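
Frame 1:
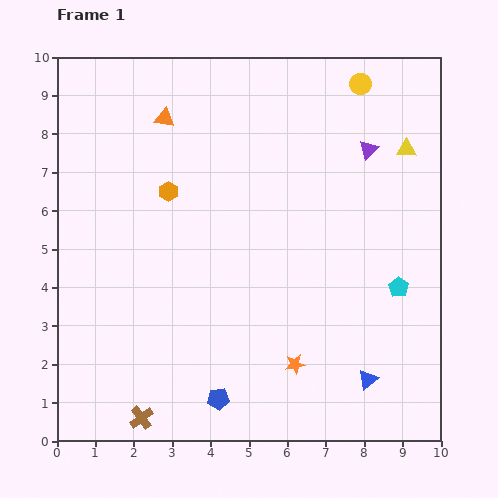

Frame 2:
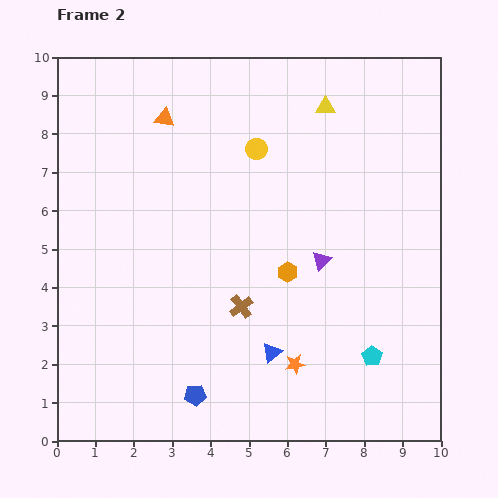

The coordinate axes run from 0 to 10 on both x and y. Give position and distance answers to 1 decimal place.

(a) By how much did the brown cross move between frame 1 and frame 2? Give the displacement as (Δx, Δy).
(2.6, 2.9)

The brown cross was at (2.2, 0.6) in frame 1 and (4.8, 3.5) in frame 2.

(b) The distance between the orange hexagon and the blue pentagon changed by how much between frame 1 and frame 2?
-1.6

Distance in frame 1: 5.6. Distance in frame 2: 4.0.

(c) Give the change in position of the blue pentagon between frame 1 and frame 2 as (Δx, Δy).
(-0.6, 0.1)

The blue pentagon was at (4.2, 1.1) in frame 1 and (3.6, 1.2) in frame 2.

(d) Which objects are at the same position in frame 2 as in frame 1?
the orange star, the orange triangle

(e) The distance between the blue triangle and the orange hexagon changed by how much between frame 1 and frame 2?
-5.0

Distance in frame 1: 7.1. Distance in frame 2: 2.1.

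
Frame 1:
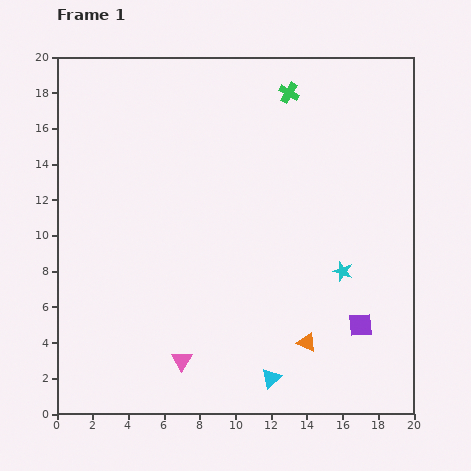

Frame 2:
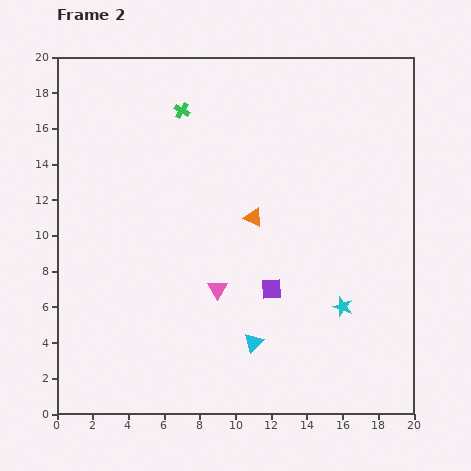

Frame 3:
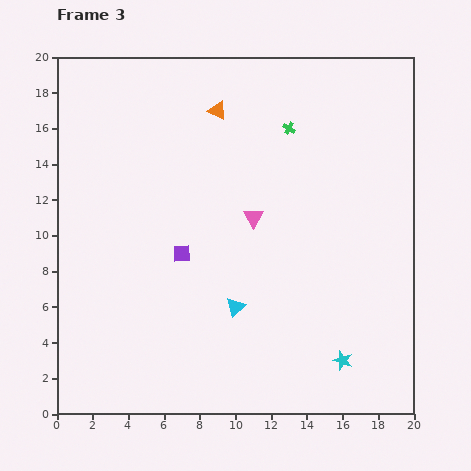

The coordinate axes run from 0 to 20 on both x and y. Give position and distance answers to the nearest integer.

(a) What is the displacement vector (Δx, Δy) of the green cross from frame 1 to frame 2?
(-6, -1)

The green cross was at (13, 18) in frame 1 and (7, 17) in frame 2.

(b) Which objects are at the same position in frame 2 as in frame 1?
none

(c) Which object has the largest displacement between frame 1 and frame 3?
the orange triangle

(moved 14; next 11)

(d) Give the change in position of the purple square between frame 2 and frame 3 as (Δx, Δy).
(-5, 2)

The purple square was at (12, 7) in frame 2 and (7, 9) in frame 3.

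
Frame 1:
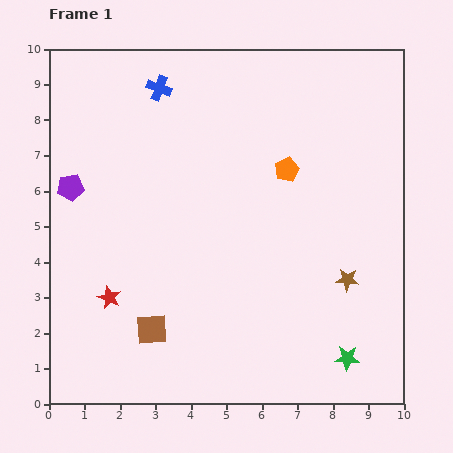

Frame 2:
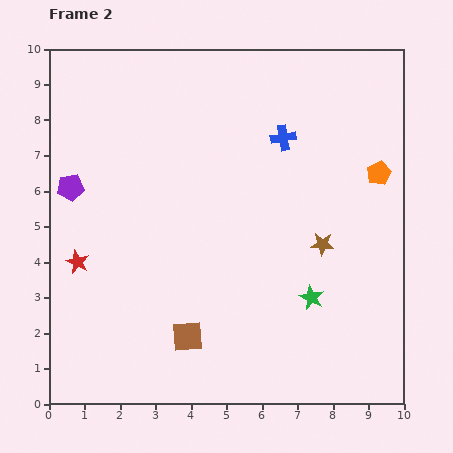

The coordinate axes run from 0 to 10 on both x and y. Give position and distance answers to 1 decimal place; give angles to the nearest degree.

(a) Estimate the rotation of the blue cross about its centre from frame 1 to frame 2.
29° counter-clockwise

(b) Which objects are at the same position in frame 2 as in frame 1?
the purple pentagon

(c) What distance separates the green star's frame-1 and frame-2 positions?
2.0

The green star moved from (8.4, 1.3) to (7.4, 3.0), a distance of √(1.0² + 1.7²) ≈ 2.0.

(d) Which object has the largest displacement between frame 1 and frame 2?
the blue cross

(moved 3.8; next 2.6)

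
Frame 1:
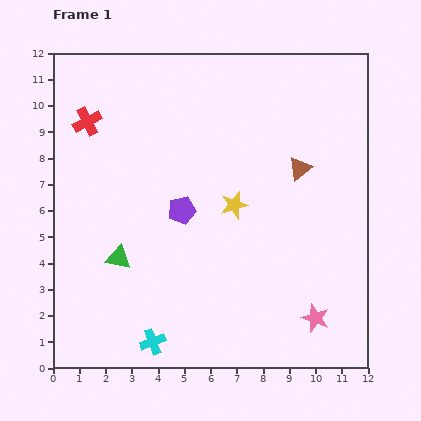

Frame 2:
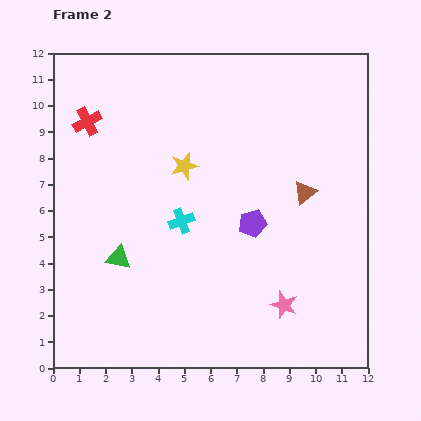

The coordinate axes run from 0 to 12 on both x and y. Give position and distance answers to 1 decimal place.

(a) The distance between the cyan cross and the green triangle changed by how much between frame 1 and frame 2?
-0.7

Distance in frame 1: 3.5. Distance in frame 2: 2.8.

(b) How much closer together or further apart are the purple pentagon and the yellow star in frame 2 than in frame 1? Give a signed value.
+1.4

Distance in frame 1: 2.0. Distance in frame 2: 3.4.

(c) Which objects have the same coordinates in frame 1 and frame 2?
the red cross, the green triangle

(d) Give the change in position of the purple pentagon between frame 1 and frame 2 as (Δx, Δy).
(2.7, -0.5)

The purple pentagon was at (4.9, 6.0) in frame 1 and (7.6, 5.5) in frame 2.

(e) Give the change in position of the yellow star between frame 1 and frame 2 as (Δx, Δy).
(-1.9, 1.5)

The yellow star was at (6.9, 6.2) in frame 1 and (5.0, 7.7) in frame 2.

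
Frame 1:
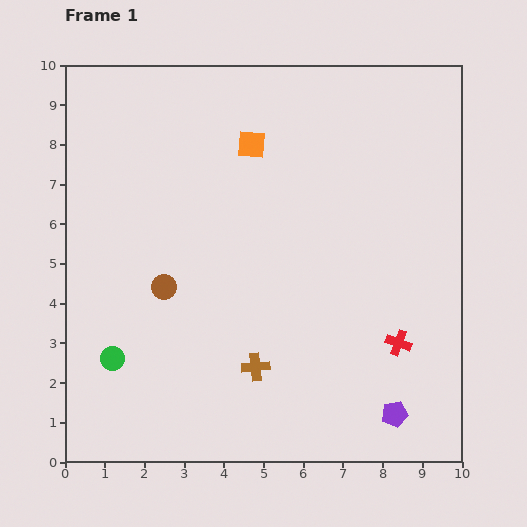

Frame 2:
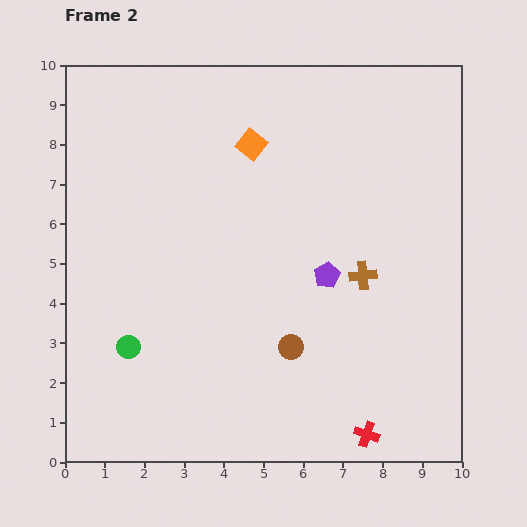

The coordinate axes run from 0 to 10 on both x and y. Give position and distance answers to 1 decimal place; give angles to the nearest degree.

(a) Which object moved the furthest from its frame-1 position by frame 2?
the purple pentagon

(moved 3.9; next 3.5)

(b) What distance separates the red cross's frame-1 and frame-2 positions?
2.4

The red cross moved from (8.4, 3.0) to (7.6, 0.7), a distance of √(0.8² + 2.3²) ≈ 2.4.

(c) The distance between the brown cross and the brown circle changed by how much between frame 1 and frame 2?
-0.5

Distance in frame 1: 3.0. Distance in frame 2: 2.5.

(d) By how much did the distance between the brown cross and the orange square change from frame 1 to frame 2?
-1.3

Distance in frame 1: 5.6. Distance in frame 2: 4.3.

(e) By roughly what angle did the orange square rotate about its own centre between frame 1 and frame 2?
34° clockwise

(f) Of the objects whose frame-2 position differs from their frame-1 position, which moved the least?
the green circle

(moved 0.5)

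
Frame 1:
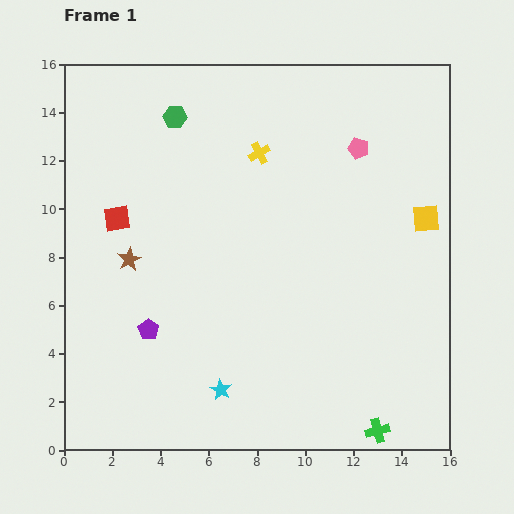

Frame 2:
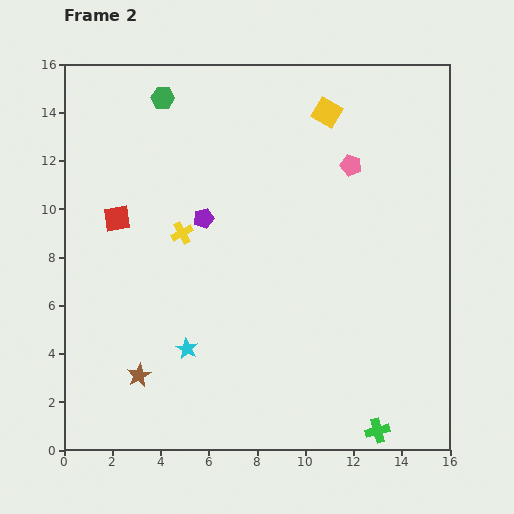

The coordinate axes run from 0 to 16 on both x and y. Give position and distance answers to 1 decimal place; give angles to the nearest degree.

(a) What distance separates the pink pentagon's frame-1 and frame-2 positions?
0.8

The pink pentagon moved from (12.2, 12.5) to (11.9, 11.8), a distance of √(0.3² + 0.7²) ≈ 0.8.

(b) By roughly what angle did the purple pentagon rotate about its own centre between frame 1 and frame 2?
21° clockwise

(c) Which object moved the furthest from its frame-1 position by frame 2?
the yellow square

(moved 6.0; next 5.1)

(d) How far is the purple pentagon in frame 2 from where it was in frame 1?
5.1

The purple pentagon moved from (3.5, 5.0) to (5.8, 9.6), a distance of √(2.3² + 4.6²) ≈ 5.1.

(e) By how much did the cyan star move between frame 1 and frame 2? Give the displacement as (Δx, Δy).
(-1.4, 1.7)

The cyan star was at (6.5, 2.5) in frame 1 and (5.1, 4.2) in frame 2.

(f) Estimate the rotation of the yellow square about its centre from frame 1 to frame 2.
35° clockwise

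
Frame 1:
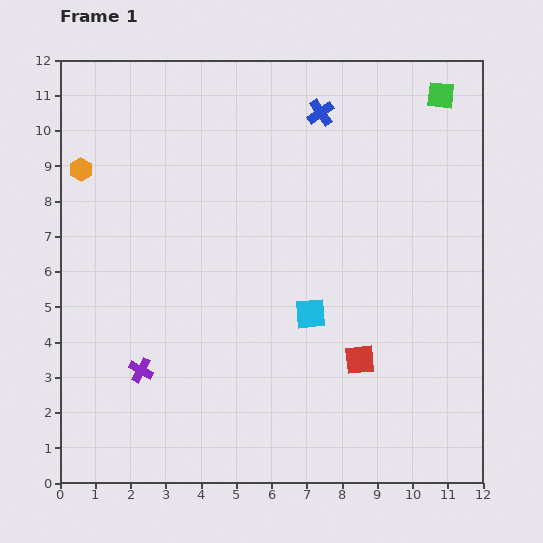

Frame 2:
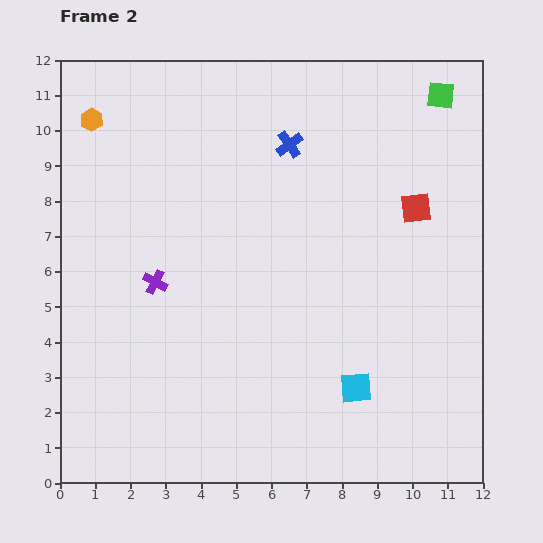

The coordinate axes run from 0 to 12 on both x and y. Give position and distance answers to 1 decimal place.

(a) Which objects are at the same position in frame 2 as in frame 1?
the green square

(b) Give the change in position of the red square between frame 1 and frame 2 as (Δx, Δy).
(1.6, 4.3)

The red square was at (8.5, 3.5) in frame 1 and (10.1, 7.8) in frame 2.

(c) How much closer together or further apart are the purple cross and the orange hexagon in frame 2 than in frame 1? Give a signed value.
-1.0

Distance in frame 1: 5.9. Distance in frame 2: 4.9.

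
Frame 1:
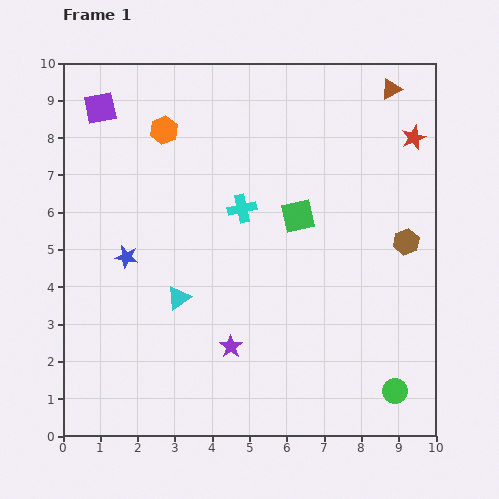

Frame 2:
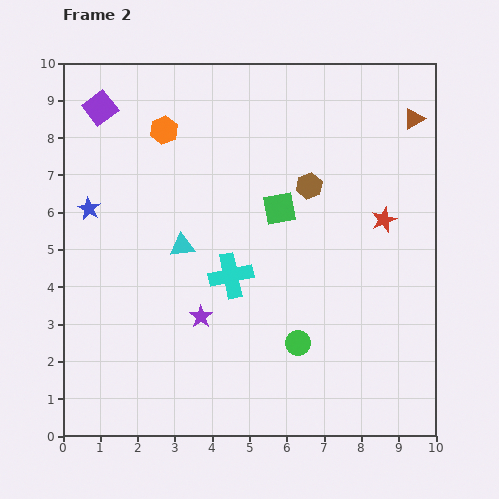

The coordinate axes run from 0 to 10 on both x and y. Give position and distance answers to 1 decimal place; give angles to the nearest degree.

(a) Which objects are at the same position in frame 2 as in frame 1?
the purple square, the orange hexagon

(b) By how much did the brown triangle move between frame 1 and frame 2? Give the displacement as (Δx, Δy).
(0.6, -0.8)

The brown triangle was at (8.8, 9.3) in frame 1 and (9.4, 8.5) in frame 2.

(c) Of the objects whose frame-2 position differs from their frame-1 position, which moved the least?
the green square

(moved 0.5)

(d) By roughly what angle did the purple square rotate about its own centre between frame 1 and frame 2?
26° counter-clockwise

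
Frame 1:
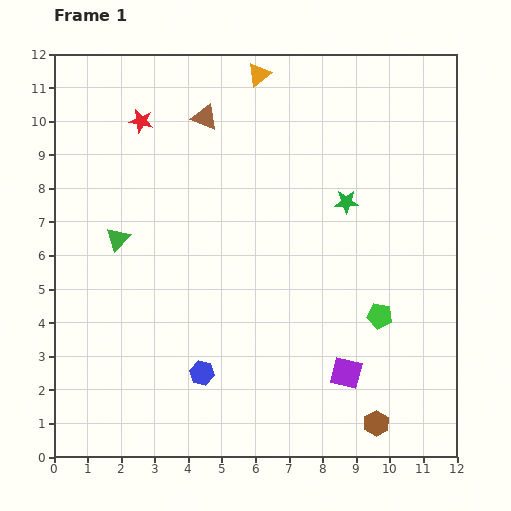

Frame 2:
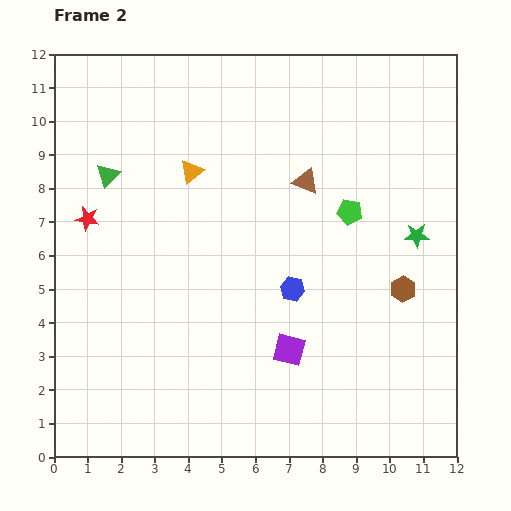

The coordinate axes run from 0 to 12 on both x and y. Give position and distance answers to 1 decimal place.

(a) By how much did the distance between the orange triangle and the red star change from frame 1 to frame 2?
-0.4

Distance in frame 1: 3.8. Distance in frame 2: 3.4.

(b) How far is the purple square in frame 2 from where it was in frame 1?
1.8

The purple square moved from (8.7, 2.5) to (7.0, 3.2), a distance of √(1.7² + 0.7²) ≈ 1.8.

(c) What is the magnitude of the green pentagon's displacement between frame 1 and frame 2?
3.2

The green pentagon moved from (9.7, 4.2) to (8.8, 7.3), a distance of √(0.9² + 3.1²) ≈ 3.2.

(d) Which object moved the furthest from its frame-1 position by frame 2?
the brown hexagon

(moved 4.1; next 3.7)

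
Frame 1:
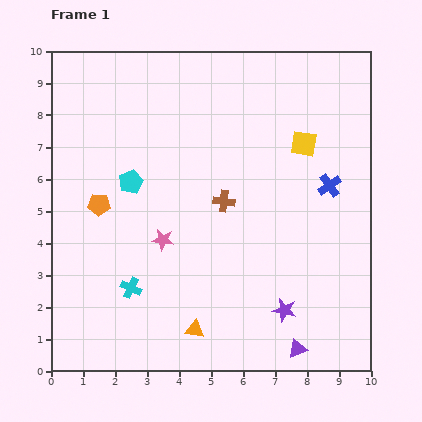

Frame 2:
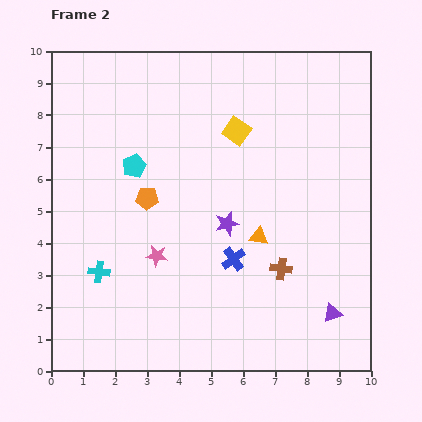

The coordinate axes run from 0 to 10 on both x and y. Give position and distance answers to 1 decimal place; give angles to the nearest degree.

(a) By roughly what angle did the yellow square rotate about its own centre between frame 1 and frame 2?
26° clockwise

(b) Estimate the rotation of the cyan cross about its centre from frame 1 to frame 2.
17° counter-clockwise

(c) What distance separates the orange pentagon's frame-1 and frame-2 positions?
1.5

The orange pentagon moved from (1.5, 5.2) to (3.0, 5.4), a distance of √(1.5² + 0.2²) ≈ 1.5.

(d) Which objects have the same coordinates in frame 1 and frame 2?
none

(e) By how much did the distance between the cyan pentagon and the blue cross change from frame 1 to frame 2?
-2.0

Distance in frame 1: 6.2. Distance in frame 2: 4.2.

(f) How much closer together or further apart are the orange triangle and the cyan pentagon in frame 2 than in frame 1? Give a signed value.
-0.5

Distance in frame 1: 5.0. Distance in frame 2: 4.5.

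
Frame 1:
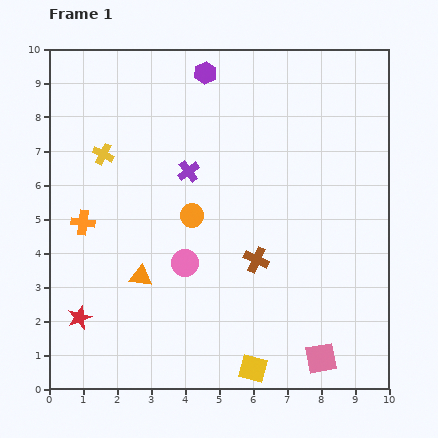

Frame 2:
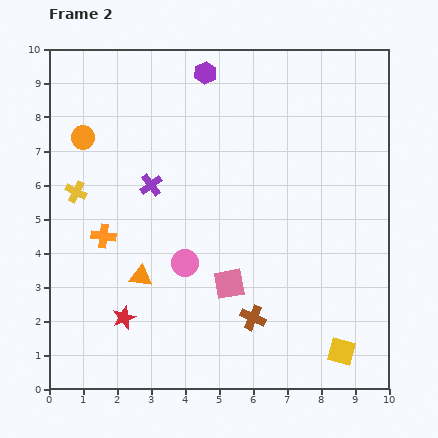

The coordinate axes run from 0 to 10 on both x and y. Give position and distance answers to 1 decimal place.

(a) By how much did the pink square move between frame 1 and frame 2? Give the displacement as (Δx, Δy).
(-2.7, 2.2)

The pink square was at (8.0, 0.9) in frame 1 and (5.3, 3.1) in frame 2.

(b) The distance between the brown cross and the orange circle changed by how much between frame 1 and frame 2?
+5.0

Distance in frame 1: 2.3. Distance in frame 2: 7.3.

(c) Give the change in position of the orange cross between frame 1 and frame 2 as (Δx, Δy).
(0.6, -0.4)

The orange cross was at (1.0, 4.9) in frame 1 and (1.6, 4.5) in frame 2.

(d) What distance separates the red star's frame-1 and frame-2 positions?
1.3

The red star moved from (0.9, 2.1) to (2.2, 2.1), a distance of √(1.3² + 0.0²) ≈ 1.3.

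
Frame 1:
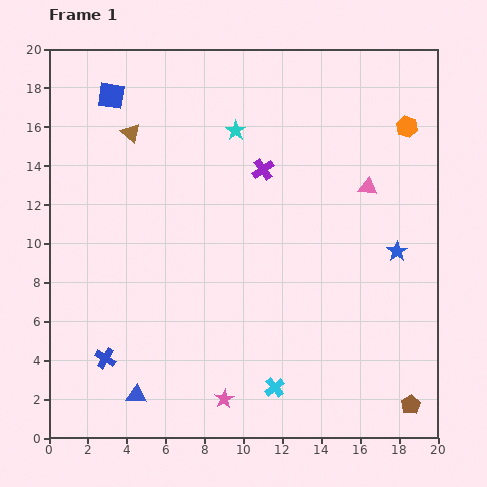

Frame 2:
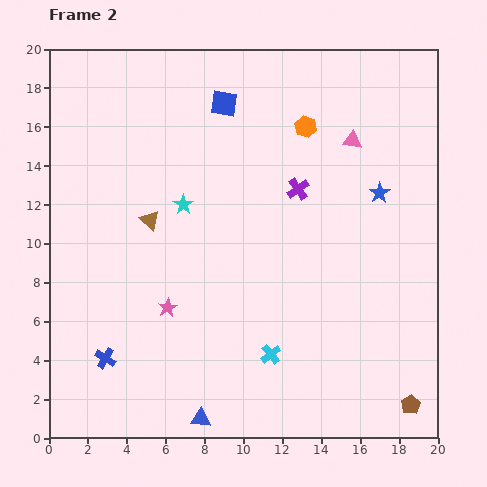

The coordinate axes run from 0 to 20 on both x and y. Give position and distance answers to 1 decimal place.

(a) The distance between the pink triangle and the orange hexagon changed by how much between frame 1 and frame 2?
-1.2

Distance in frame 1: 3.7. Distance in frame 2: 2.5.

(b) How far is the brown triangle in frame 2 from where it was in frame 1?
4.6

The brown triangle moved from (4.2, 15.7) to (5.2, 11.2), a distance of √(1.0² + 4.5²) ≈ 4.6.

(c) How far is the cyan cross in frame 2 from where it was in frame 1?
1.7

The cyan cross moved from (11.6, 2.6) to (11.4, 4.3), a distance of √(0.2² + 1.7²) ≈ 1.7.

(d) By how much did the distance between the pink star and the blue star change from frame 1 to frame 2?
+0.7

Distance in frame 1: 11.7. Distance in frame 2: 12.4.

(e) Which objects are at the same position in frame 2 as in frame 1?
the blue cross, the brown pentagon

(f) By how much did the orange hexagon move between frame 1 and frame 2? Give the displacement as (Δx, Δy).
(-5.2, 0.0)

The orange hexagon was at (18.4, 16.0) in frame 1 and (13.2, 16.0) in frame 2.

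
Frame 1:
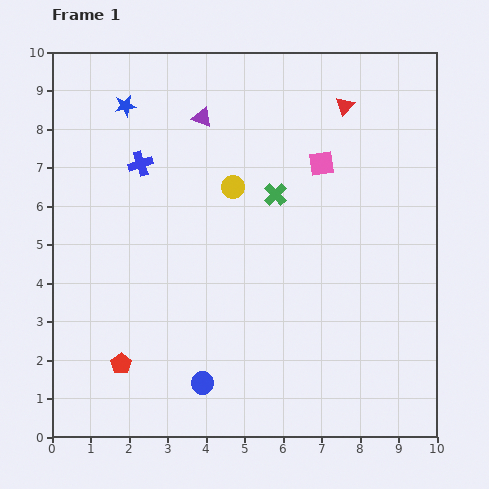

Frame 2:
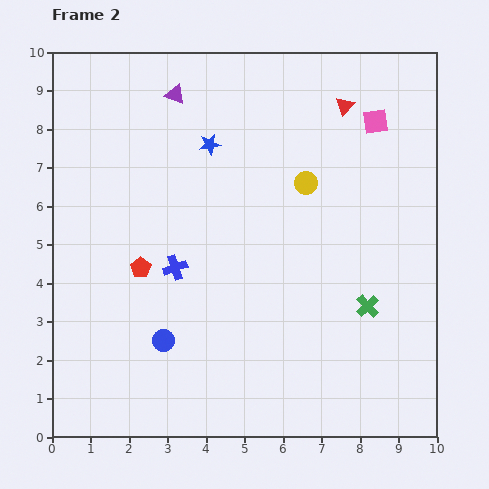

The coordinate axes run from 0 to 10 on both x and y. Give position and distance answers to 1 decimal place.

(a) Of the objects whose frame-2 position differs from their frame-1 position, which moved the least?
the purple triangle

(moved 0.9)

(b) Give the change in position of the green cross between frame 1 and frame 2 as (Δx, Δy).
(2.4, -2.9)

The green cross was at (5.8, 6.3) in frame 1 and (8.2, 3.4) in frame 2.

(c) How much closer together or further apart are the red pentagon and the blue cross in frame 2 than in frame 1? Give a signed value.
-4.3

Distance in frame 1: 5.2. Distance in frame 2: 0.9.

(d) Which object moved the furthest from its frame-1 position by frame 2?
the green cross

(moved 3.8; next 2.8)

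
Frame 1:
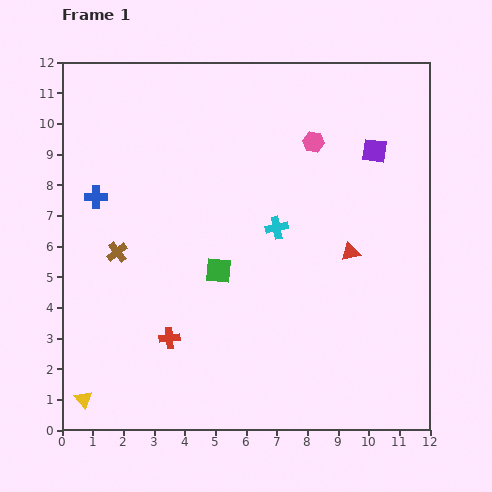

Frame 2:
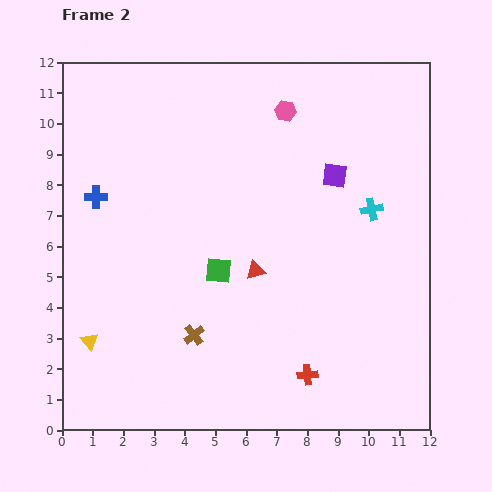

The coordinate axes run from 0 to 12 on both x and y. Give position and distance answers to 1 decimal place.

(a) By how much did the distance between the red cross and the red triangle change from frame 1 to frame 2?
-2.7

Distance in frame 1: 6.5. Distance in frame 2: 3.8.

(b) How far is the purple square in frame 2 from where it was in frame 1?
1.5

The purple square moved from (10.2, 9.1) to (8.9, 8.3), a distance of √(1.3² + 0.8²) ≈ 1.5.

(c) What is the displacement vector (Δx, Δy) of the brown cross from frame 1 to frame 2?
(2.5, -2.7)

The brown cross was at (1.8, 5.8) in frame 1 and (4.3, 3.1) in frame 2.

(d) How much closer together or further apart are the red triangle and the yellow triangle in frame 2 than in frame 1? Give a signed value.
-4.0

Distance in frame 1: 9.9. Distance in frame 2: 5.9.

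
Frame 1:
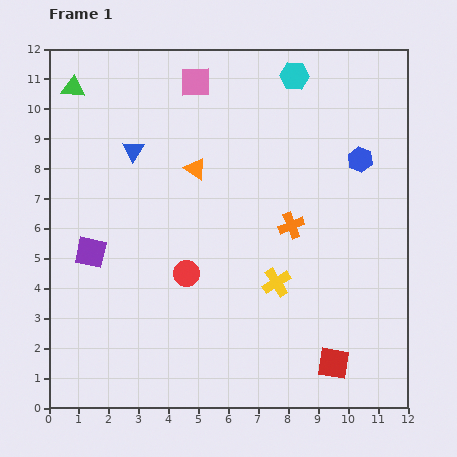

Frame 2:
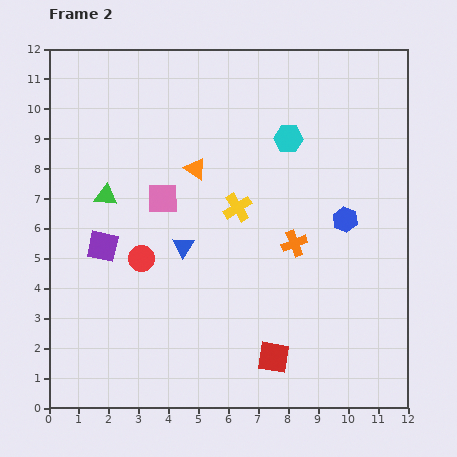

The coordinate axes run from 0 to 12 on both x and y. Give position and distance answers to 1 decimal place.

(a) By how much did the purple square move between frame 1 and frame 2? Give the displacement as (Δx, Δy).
(0.4, 0.2)

The purple square was at (1.4, 5.2) in frame 1 and (1.8, 5.4) in frame 2.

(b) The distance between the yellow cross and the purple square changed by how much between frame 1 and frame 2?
-1.6

Distance in frame 1: 6.3. Distance in frame 2: 4.7.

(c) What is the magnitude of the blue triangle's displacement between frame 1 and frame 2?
3.6

The blue triangle moved from (2.8, 8.6) to (4.5, 5.4), a distance of √(1.7² + 3.2²) ≈ 3.6.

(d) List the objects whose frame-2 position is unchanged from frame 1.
the orange triangle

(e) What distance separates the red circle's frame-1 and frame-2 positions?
1.6

The red circle moved from (4.6, 4.5) to (3.1, 5.0), a distance of √(1.5² + 0.5²) ≈ 1.6.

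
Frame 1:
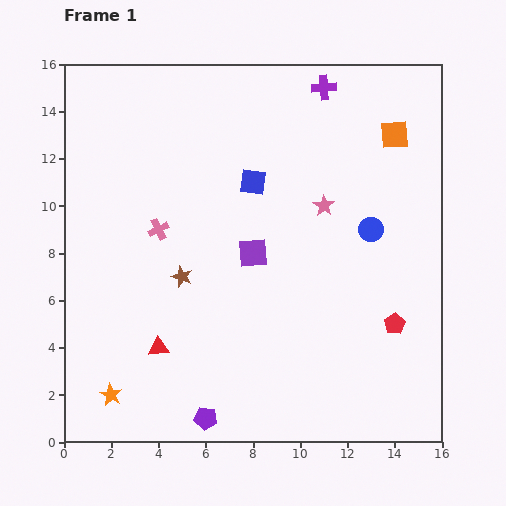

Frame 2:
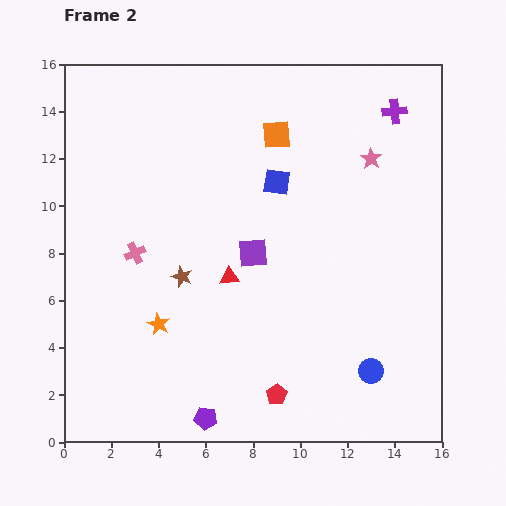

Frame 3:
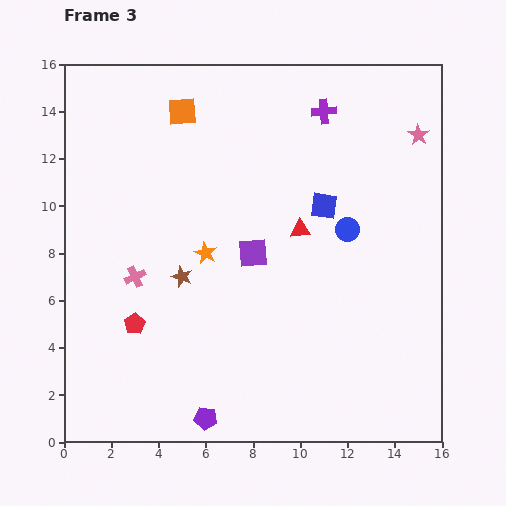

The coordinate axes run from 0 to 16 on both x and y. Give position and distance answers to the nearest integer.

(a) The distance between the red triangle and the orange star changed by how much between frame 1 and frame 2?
+1

Distance in frame 1: 3. Distance in frame 2: 4.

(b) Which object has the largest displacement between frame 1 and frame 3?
the red pentagon

(moved 11; next 9)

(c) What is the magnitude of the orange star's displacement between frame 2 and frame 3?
4

The orange star moved from (4, 5) to (6, 8), a distance of √(2² + 3²) ≈ 4.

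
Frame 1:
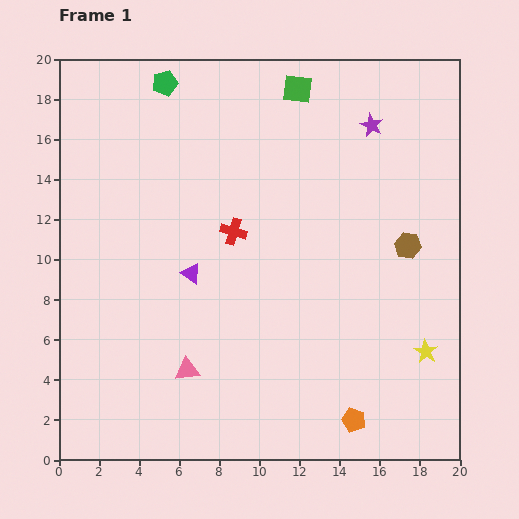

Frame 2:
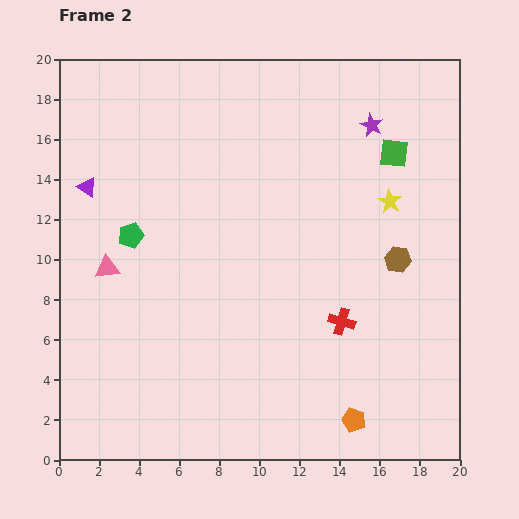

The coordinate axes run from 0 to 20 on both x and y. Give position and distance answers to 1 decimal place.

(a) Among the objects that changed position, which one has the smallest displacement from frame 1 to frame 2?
the brown hexagon

(moved 0.9)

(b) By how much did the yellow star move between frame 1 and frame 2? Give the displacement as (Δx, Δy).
(-1.8, 7.5)

The yellow star was at (18.3, 5.4) in frame 1 and (16.5, 12.9) in frame 2.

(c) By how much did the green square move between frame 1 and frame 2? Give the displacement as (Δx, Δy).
(4.8, -3.2)

The green square was at (11.9, 18.5) in frame 1 and (16.7, 15.3) in frame 2.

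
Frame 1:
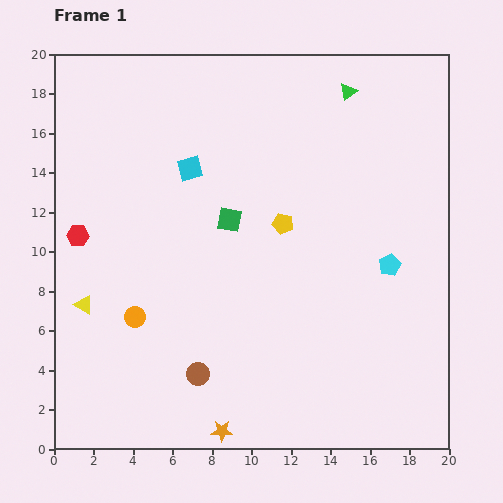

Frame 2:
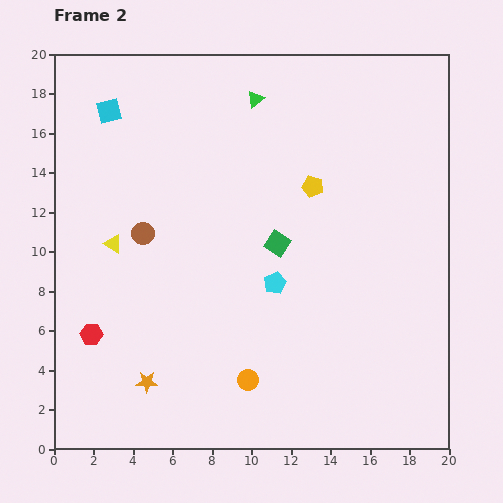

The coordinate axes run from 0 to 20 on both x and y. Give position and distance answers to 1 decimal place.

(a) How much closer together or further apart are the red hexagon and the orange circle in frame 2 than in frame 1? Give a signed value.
+3.2

Distance in frame 1: 5.0. Distance in frame 2: 8.2.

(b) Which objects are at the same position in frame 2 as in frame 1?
none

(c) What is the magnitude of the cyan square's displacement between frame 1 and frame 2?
5.0

The cyan square moved from (6.9, 14.2) to (2.8, 17.1), a distance of √(4.1² + 2.9²) ≈ 5.0.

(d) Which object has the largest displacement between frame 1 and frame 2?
the brown circle

(moved 7.6; next 6.5)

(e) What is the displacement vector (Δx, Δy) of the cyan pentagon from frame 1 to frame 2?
(-5.8, -0.9)

The cyan pentagon was at (17.0, 9.3) in frame 1 and (11.2, 8.4) in frame 2.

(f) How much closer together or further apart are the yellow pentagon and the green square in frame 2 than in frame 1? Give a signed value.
+0.7

Distance in frame 1: 2.7. Distance in frame 2: 3.4.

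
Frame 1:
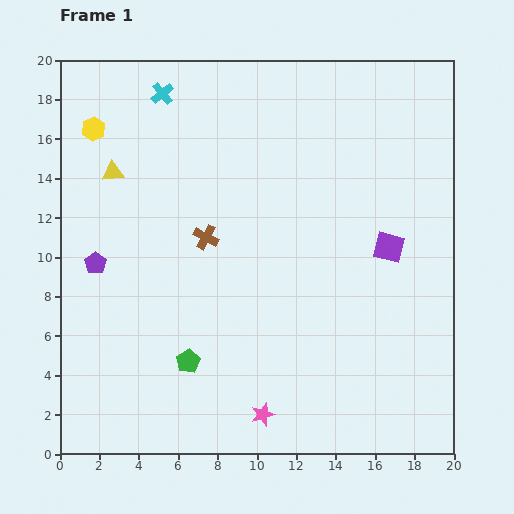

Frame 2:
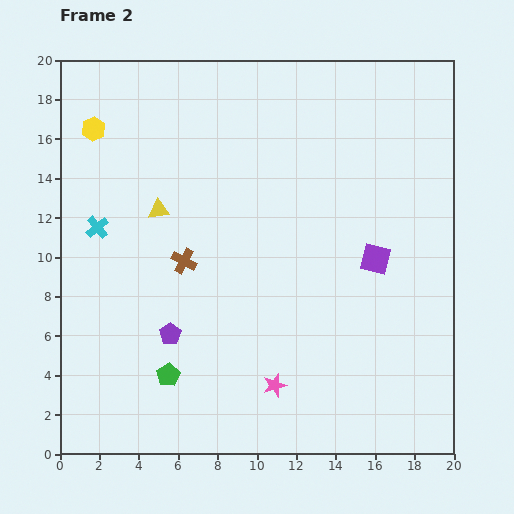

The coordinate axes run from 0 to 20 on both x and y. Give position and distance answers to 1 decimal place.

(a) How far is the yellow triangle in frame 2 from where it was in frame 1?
3.0

The yellow triangle moved from (2.7, 14.3) to (5.0, 12.4), a distance of √(2.3² + 1.9²) ≈ 3.0.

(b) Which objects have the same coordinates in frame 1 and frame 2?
the yellow hexagon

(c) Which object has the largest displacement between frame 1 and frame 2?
the cyan cross

(moved 7.6; next 5.2)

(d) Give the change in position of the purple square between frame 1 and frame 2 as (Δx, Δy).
(-0.7, -0.6)

The purple square was at (16.7, 10.5) in frame 1 and (16.0, 9.9) in frame 2.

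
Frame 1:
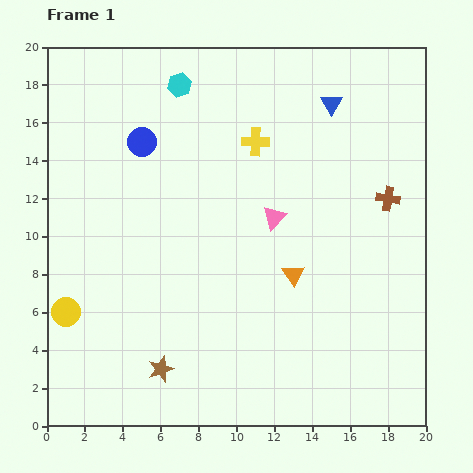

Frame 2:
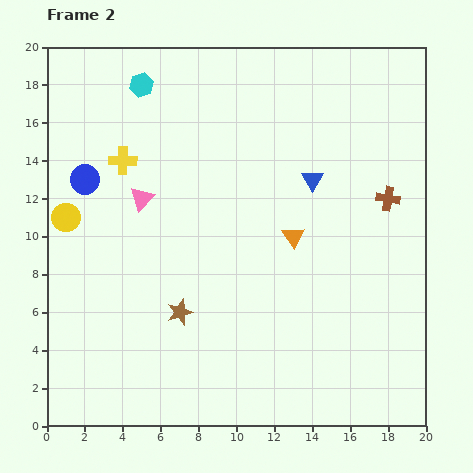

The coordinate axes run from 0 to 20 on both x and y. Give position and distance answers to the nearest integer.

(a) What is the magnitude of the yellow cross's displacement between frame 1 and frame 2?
7

The yellow cross moved from (11, 15) to (4, 14), a distance of √(7² + 1²) ≈ 7.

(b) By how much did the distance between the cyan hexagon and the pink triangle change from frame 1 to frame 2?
-3

Distance in frame 1: 9. Distance in frame 2: 6.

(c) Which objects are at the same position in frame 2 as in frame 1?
the brown cross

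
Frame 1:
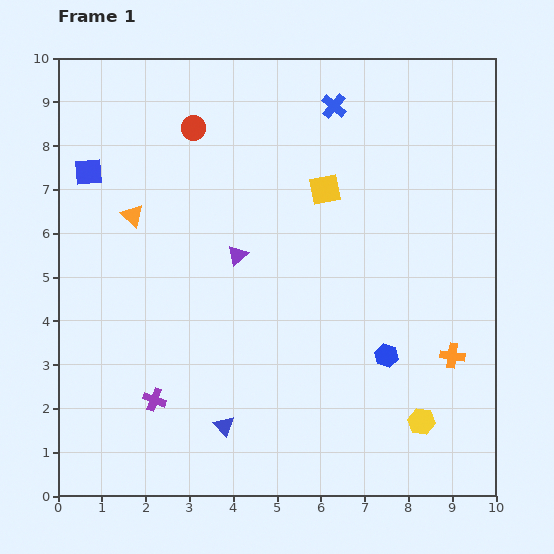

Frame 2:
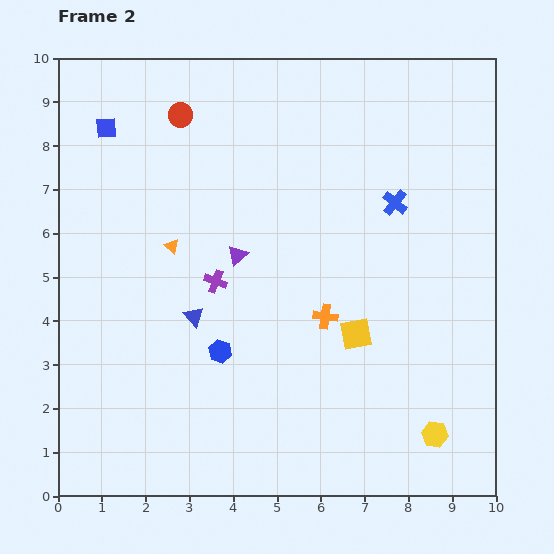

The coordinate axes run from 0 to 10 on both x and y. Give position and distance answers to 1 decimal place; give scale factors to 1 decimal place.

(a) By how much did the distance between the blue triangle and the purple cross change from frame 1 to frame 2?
-0.8

Distance in frame 1: 1.7. Distance in frame 2: 0.9.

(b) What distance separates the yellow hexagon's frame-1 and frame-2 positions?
0.4

The yellow hexagon moved from (8.3, 1.7) to (8.6, 1.4), a distance of √(0.3² + 0.3²) ≈ 0.4.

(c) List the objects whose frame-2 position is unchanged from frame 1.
the purple triangle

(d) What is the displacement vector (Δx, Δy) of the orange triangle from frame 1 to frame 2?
(0.9, -0.7)

The orange triangle was at (1.7, 6.4) in frame 1 and (2.6, 5.7) in frame 2.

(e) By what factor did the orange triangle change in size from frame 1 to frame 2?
0.6×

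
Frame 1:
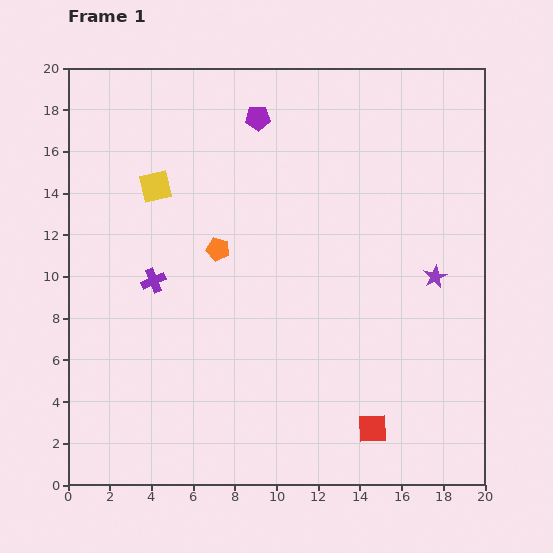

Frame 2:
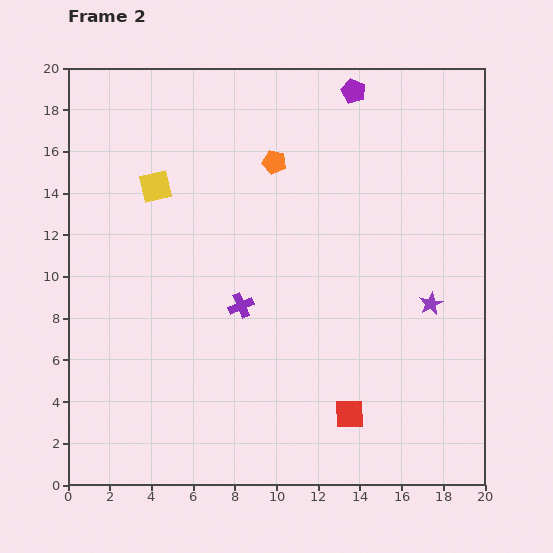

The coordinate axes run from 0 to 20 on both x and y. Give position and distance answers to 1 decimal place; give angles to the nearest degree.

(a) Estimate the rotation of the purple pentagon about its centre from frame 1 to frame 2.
24° clockwise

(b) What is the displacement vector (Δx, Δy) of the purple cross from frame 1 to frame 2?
(4.2, -1.2)

The purple cross was at (4.1, 9.8) in frame 1 and (8.3, 8.6) in frame 2.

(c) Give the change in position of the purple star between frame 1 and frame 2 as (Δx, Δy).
(-0.2, -1.3)

The purple star was at (17.6, 10.0) in frame 1 and (17.4, 8.7) in frame 2.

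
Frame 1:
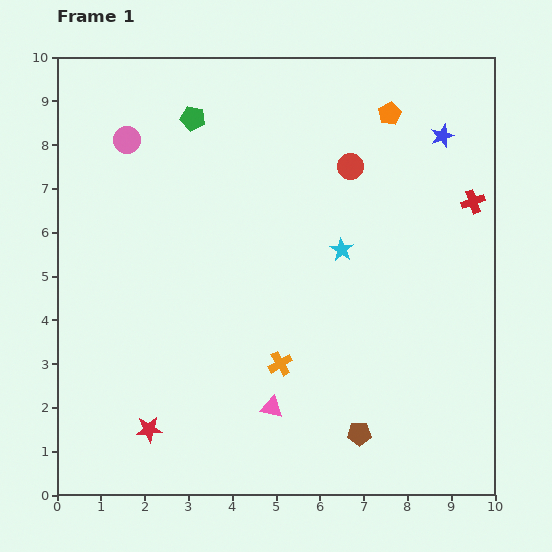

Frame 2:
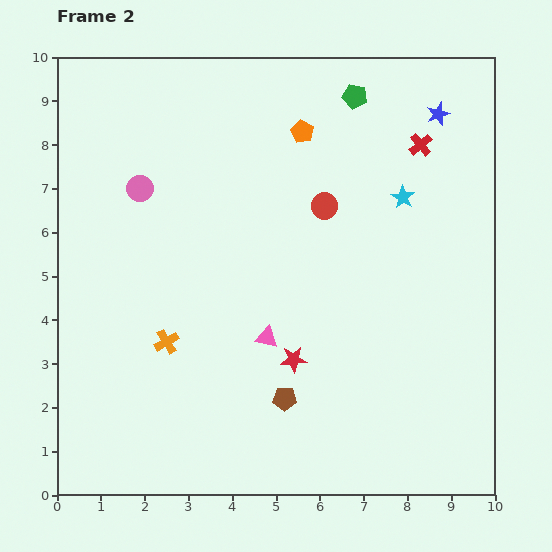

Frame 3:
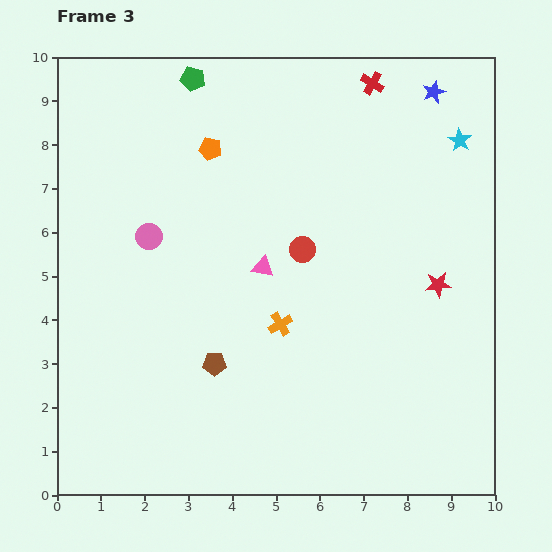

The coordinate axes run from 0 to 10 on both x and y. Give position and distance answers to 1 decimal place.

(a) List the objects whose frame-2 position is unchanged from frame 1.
none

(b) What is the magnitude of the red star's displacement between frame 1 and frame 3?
7.4

The red star moved from (2.1, 1.5) to (8.7, 4.8), a distance of √(6.6² + 3.3²) ≈ 7.4.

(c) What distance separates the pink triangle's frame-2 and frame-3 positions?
1.6

The pink triangle moved from (4.8, 3.6) to (4.7, 5.2), a distance of √(0.1² + 1.6²) ≈ 1.6.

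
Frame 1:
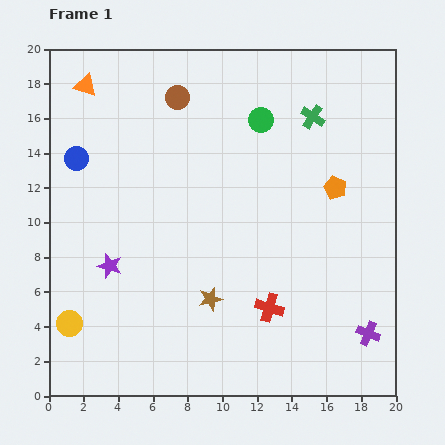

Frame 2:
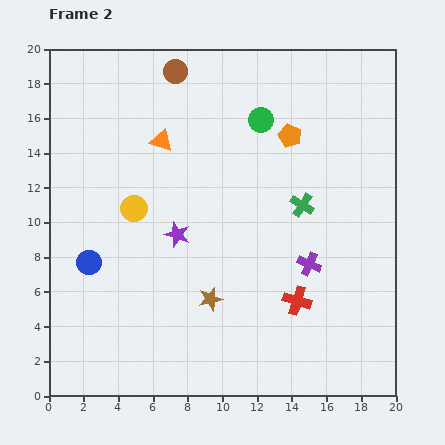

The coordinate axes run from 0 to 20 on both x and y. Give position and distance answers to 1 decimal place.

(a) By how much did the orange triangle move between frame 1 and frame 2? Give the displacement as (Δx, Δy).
(4.4, -3.2)

The orange triangle was at (2.1, 17.9) in frame 1 and (6.5, 14.7) in frame 2.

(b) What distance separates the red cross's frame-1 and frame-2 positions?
1.6

The red cross moved from (12.7, 5.1) to (14.3, 5.5), a distance of √(1.6² + 0.4²) ≈ 1.6.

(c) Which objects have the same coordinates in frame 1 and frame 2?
the green circle, the brown star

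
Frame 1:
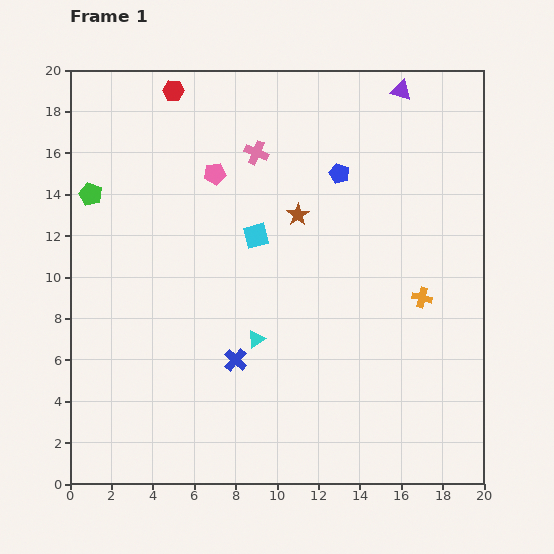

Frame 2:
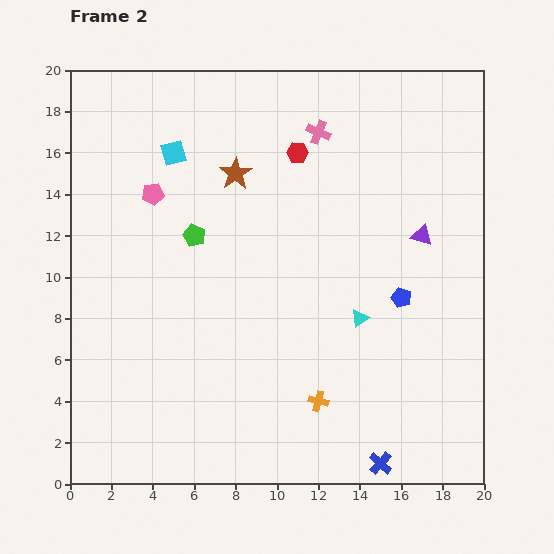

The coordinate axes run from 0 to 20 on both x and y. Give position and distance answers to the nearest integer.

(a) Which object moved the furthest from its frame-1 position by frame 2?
the blue cross

(moved 9; next 7)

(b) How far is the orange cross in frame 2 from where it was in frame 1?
7

The orange cross moved from (17, 9) to (12, 4), a distance of √(5² + 5²) ≈ 7.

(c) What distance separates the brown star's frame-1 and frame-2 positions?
4

The brown star moved from (11, 13) to (8, 15), a distance of √(3² + 2²) ≈ 4.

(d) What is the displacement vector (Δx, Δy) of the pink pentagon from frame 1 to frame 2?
(-3, -1)

The pink pentagon was at (7, 15) in frame 1 and (4, 14) in frame 2.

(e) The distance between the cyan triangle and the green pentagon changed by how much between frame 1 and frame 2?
-2

Distance in frame 1: 11. Distance in frame 2: 9.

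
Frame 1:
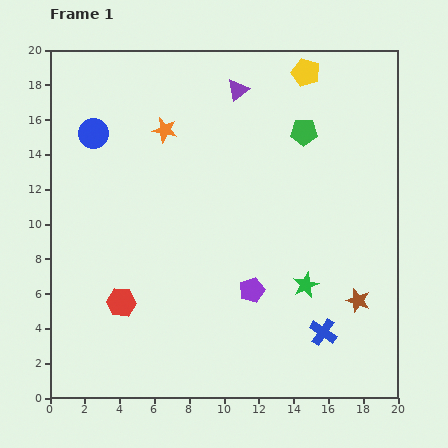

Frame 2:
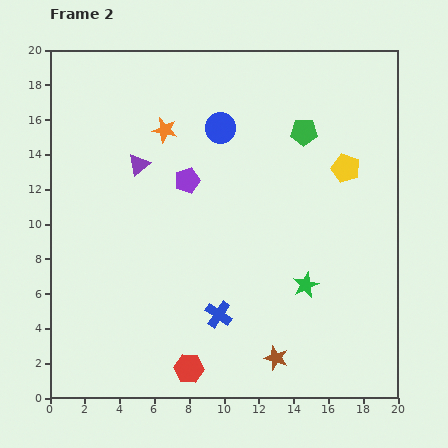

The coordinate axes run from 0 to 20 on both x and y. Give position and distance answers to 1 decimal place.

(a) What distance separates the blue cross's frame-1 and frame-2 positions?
6.1

The blue cross moved from (15.7, 3.8) to (9.7, 4.8), a distance of √(6.0² + 1.0²) ≈ 6.1.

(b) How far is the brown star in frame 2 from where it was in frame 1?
5.7

The brown star moved from (17.7, 5.6) to (13.0, 2.3), a distance of √(4.7² + 3.3²) ≈ 5.7.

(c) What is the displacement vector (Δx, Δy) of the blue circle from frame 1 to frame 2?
(7.3, 0.3)

The blue circle was at (2.5, 15.2) in frame 1 and (9.8, 15.5) in frame 2.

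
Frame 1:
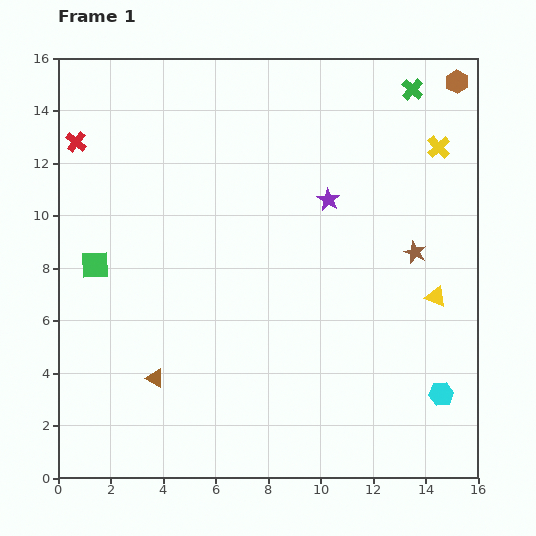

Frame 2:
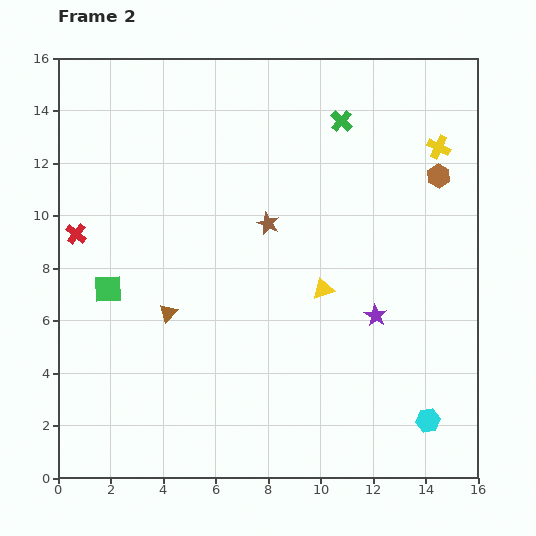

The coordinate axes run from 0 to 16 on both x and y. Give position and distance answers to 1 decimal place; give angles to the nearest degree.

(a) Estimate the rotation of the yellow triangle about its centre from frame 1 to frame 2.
41° counter-clockwise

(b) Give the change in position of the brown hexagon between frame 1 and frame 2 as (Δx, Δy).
(-0.7, -3.6)

The brown hexagon was at (15.2, 15.1) in frame 1 and (14.5, 11.5) in frame 2.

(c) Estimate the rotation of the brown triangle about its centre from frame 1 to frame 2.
46° clockwise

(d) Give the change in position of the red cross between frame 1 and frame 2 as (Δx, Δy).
(0.0, -3.5)

The red cross was at (0.7, 12.8) in frame 1 and (0.7, 9.3) in frame 2.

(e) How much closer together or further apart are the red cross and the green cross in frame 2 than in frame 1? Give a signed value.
-2.0

Distance in frame 1: 13.0. Distance in frame 2: 11.0.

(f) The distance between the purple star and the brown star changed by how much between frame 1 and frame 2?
+1.5

Distance in frame 1: 3.9. Distance in frame 2: 5.4.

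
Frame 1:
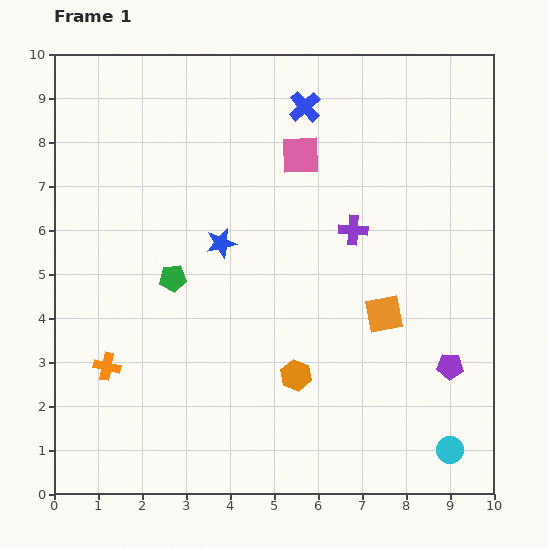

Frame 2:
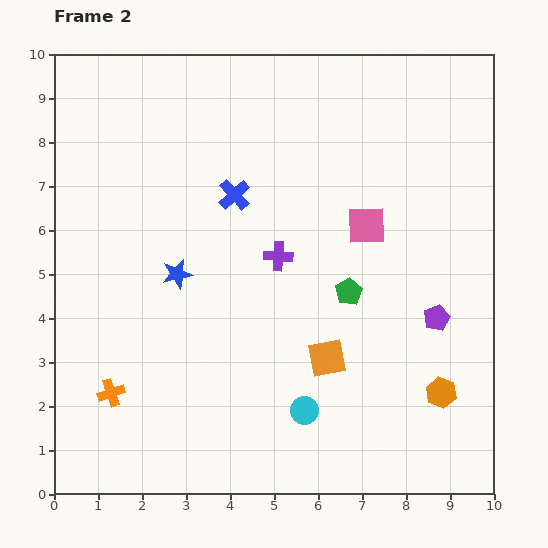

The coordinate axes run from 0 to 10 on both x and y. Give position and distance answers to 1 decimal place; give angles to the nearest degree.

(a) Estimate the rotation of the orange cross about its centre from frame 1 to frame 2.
30° counter-clockwise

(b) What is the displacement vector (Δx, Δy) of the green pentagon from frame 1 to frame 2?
(4.0, -0.3)

The green pentagon was at (2.7, 4.9) in frame 1 and (6.7, 4.6) in frame 2.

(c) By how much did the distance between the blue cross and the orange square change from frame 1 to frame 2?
-0.7

Distance in frame 1: 5.0. Distance in frame 2: 4.3.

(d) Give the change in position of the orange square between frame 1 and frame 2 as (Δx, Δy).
(-1.3, -1.0)

The orange square was at (7.5, 4.1) in frame 1 and (6.2, 3.1) in frame 2.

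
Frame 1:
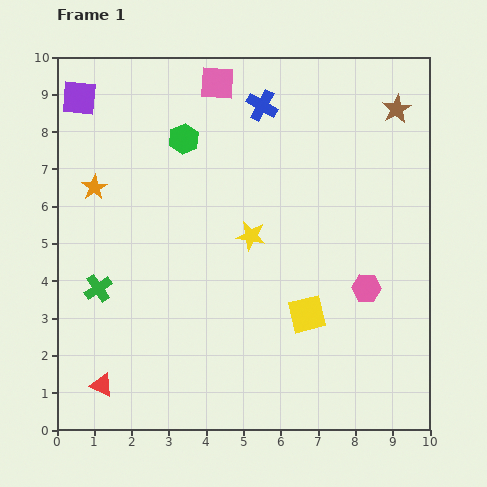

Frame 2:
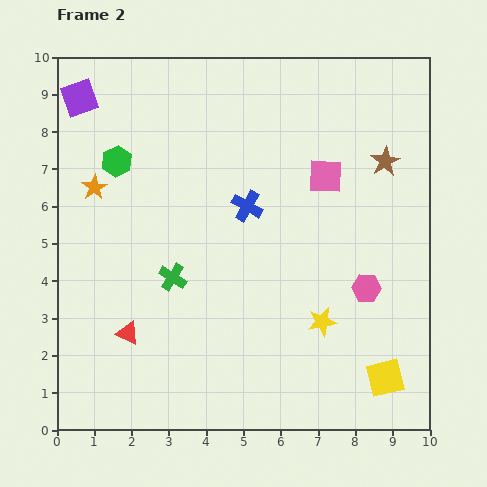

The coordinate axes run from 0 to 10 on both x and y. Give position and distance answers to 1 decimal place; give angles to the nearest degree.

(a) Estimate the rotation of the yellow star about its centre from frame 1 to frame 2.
20° counter-clockwise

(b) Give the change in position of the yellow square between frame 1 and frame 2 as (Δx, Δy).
(2.1, -1.7)

The yellow square was at (6.7, 3.1) in frame 1 and (8.8, 1.4) in frame 2.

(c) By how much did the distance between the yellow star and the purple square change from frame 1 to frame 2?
+2.9

Distance in frame 1: 5.9. Distance in frame 2: 8.8.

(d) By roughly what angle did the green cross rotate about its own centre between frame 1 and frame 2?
23° counter-clockwise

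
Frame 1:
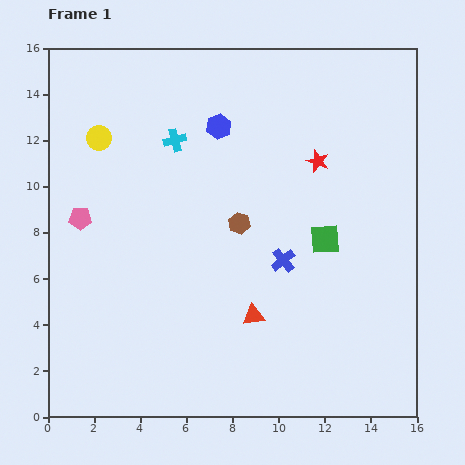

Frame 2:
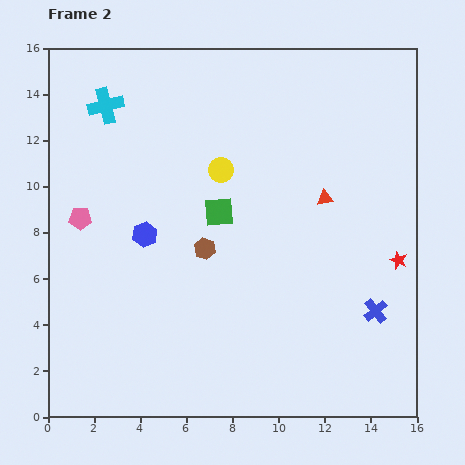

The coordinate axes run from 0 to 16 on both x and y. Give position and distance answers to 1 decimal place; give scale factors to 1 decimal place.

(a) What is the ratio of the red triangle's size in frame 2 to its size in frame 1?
0.7×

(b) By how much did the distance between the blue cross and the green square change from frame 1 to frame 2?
+6.0

Distance in frame 1: 2.0. Distance in frame 2: 8.0.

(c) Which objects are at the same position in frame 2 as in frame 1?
the pink pentagon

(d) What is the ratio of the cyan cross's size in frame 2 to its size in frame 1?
1.6×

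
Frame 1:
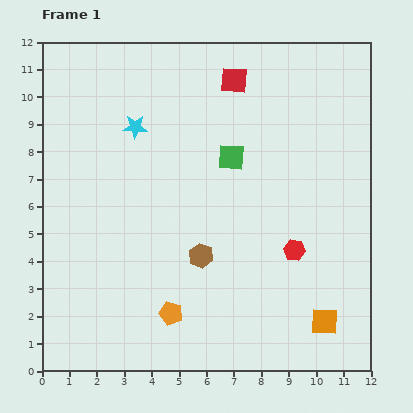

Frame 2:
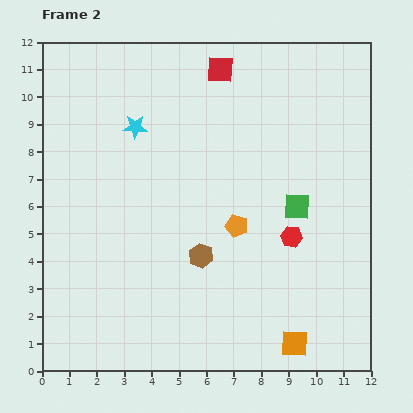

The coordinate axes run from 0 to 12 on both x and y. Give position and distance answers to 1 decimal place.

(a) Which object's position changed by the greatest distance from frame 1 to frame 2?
the orange pentagon

(moved 4.0; next 3.0)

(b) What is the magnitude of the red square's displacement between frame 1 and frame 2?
0.6

The red square moved from (7.0, 10.6) to (6.5, 11.0), a distance of √(0.5² + 0.4²) ≈ 0.6.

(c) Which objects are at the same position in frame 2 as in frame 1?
the brown hexagon, the cyan star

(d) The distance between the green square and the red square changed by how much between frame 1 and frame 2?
+2.9

Distance in frame 1: 2.8. Distance in frame 2: 5.7.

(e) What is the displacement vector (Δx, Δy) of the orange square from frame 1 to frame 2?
(-1.1, -0.8)

The orange square was at (10.3, 1.8) in frame 1 and (9.2, 1.0) in frame 2.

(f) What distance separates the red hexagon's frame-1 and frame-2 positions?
0.5

The red hexagon moved from (9.2, 4.4) to (9.1, 4.9), a distance of √(0.1² + 0.5²) ≈ 0.5.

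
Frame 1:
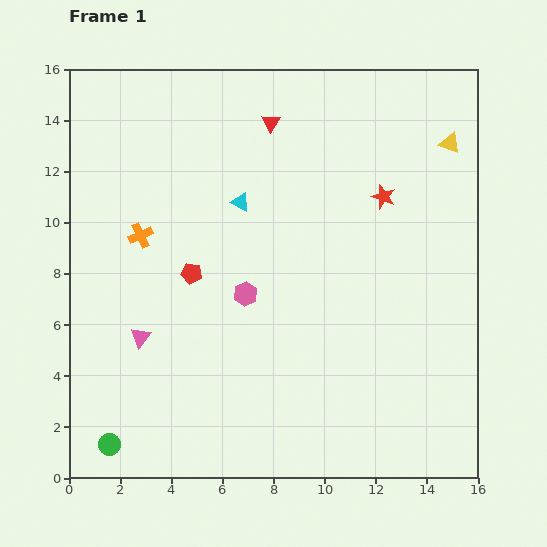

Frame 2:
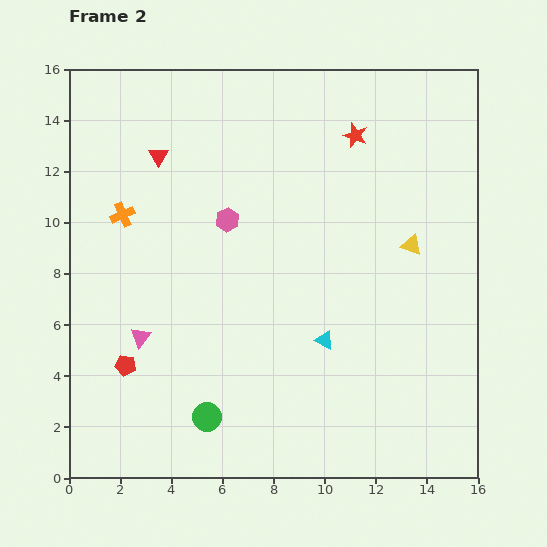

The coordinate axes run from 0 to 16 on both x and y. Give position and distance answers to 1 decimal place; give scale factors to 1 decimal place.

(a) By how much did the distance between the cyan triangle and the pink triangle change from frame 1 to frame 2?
+0.6

Distance in frame 1: 6.6. Distance in frame 2: 7.2.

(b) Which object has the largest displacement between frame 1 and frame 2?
the cyan triangle

(moved 6.3; next 4.6)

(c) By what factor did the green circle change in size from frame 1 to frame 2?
1.3×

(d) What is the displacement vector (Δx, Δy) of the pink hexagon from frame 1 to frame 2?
(-0.7, 2.9)

The pink hexagon was at (6.9, 7.2) in frame 1 and (6.2, 10.1) in frame 2.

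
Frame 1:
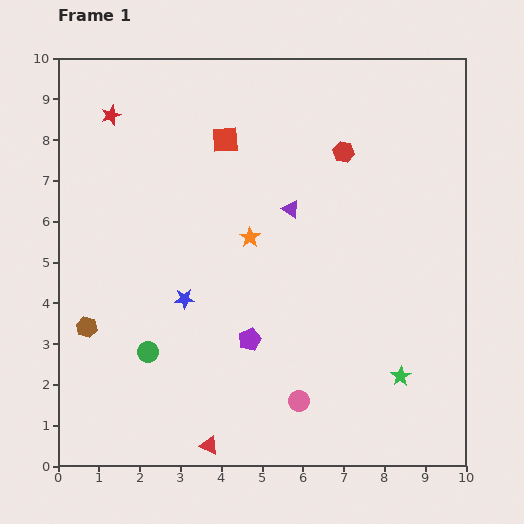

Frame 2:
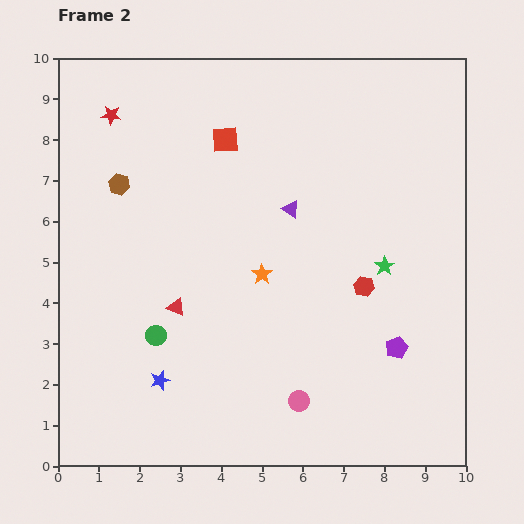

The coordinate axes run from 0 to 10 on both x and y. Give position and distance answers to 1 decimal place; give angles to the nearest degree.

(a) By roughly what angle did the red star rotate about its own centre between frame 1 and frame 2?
25° clockwise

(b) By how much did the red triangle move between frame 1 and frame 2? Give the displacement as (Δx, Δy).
(-0.8, 3.4)

The red triangle was at (3.7, 0.5) in frame 1 and (2.9, 3.9) in frame 2.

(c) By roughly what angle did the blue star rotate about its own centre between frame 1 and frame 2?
16° counter-clockwise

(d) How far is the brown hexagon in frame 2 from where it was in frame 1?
3.6

The brown hexagon moved from (0.7, 3.4) to (1.5, 6.9), a distance of √(0.8² + 3.5²) ≈ 3.6.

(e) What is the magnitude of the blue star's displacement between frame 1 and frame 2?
2.1

The blue star moved from (3.1, 4.1) to (2.5, 2.1), a distance of √(0.6² + 2.0²) ≈ 2.1.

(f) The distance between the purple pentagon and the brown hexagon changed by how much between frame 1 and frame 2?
+3.9

Distance in frame 1: 4.0. Distance in frame 2: 7.9.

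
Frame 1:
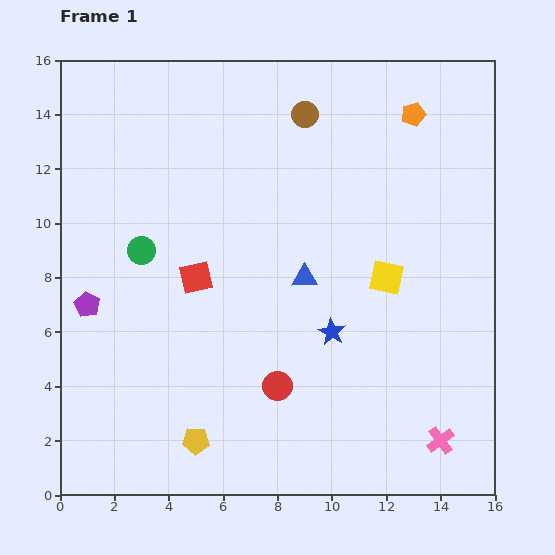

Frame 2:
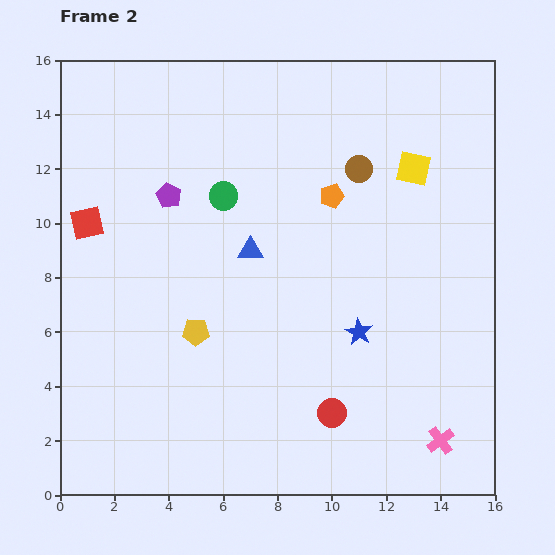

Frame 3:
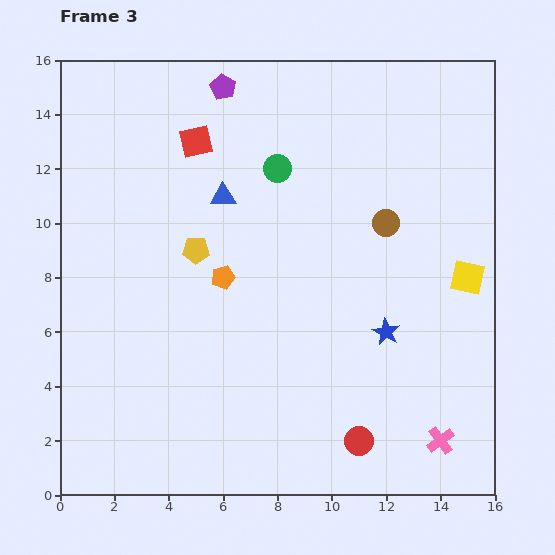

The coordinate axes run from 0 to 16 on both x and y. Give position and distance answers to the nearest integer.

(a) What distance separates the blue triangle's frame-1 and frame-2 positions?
2

The blue triangle moved from (9, 8) to (7, 9), a distance of √(2² + 1²) ≈ 2.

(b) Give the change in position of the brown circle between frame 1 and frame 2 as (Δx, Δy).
(2, -2)

The brown circle was at (9, 14) in frame 1 and (11, 12) in frame 2.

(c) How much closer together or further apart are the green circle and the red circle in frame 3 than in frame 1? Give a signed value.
+3

Distance in frame 1: 7. Distance in frame 3: 10.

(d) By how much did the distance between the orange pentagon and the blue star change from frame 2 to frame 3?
+1

Distance in frame 2: 5. Distance in frame 3: 6.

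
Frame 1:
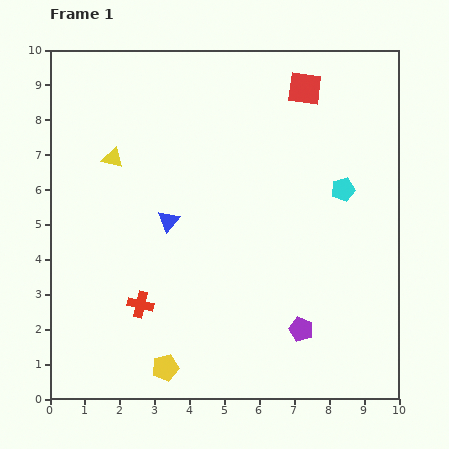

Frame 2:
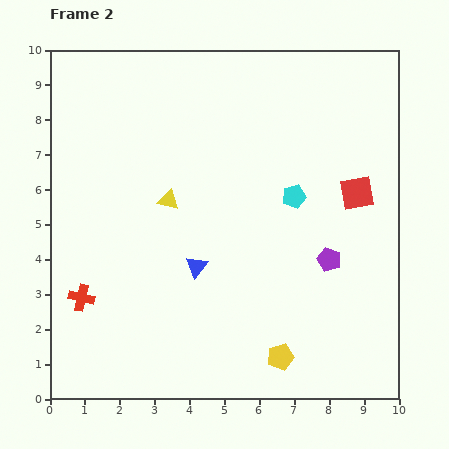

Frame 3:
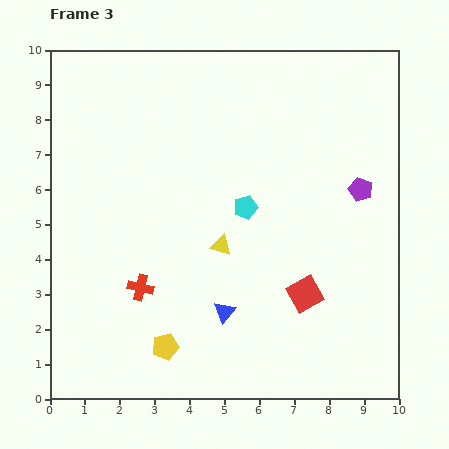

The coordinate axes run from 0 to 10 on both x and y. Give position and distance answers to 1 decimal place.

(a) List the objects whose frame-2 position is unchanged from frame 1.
none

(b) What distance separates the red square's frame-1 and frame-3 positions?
5.9

The red square moved from (7.3, 8.9) to (7.3, 3.0), a distance of √(0.0² + 5.9²) ≈ 5.9.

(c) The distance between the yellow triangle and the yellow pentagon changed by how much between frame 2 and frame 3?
-2.2

Distance in frame 2: 5.5. Distance in frame 3: 3.3.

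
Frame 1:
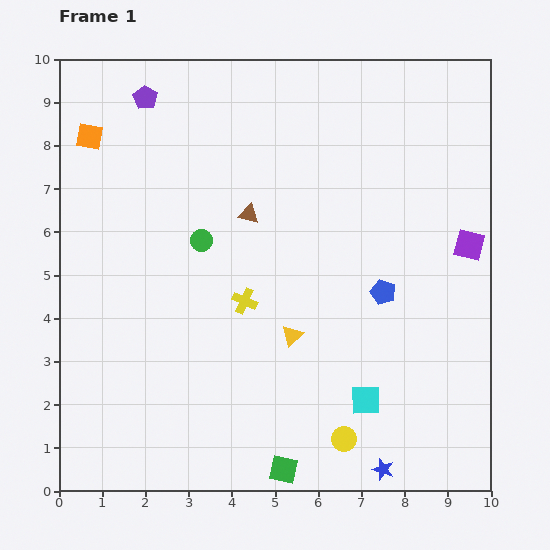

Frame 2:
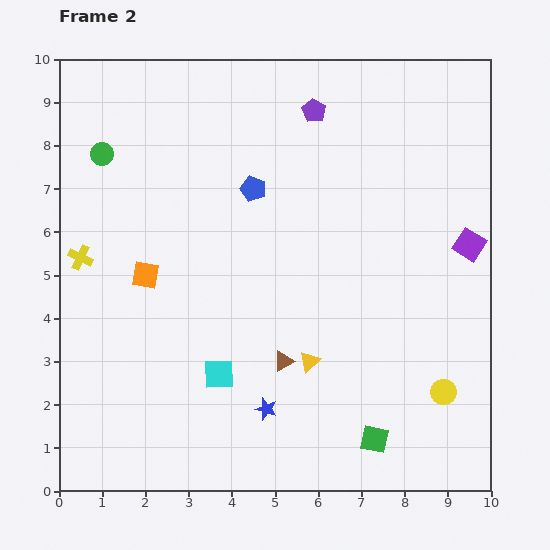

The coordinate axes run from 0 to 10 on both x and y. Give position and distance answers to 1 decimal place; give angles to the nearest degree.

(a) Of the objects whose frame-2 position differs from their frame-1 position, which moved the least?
the yellow triangle

(moved 0.7)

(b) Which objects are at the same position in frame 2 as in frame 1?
the purple square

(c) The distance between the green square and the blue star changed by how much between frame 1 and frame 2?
+0.3

Distance in frame 1: 2.3. Distance in frame 2: 2.6.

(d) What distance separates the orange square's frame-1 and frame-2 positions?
3.5

The orange square moved from (0.7, 8.2) to (2.0, 5.0), a distance of √(1.3² + 3.2²) ≈ 3.5.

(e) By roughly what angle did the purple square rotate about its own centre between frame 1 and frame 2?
18° clockwise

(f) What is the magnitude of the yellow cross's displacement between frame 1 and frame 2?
3.9

The yellow cross moved from (4.3, 4.4) to (0.5, 5.4), a distance of √(3.8² + 1.0²) ≈ 3.9.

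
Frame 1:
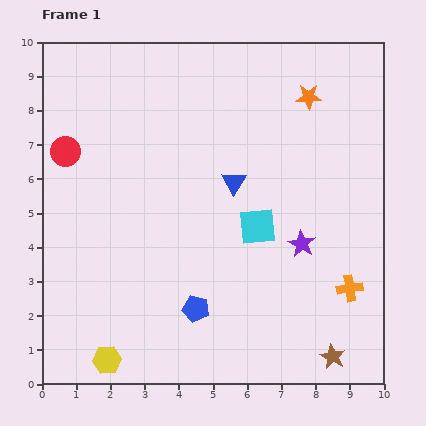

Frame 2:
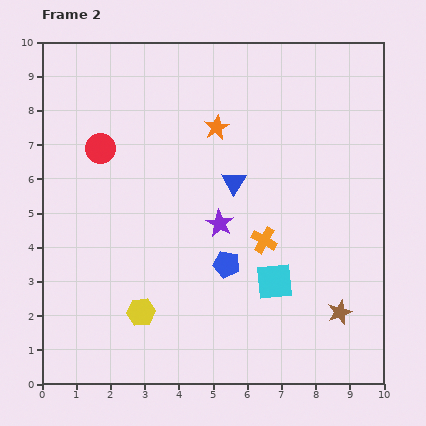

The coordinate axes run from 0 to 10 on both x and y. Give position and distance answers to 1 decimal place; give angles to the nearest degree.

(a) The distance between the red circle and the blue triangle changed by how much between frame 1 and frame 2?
-1.0

Distance in frame 1: 5.0. Distance in frame 2: 4.0.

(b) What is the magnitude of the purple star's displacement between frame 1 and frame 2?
2.5

The purple star moved from (7.6, 4.1) to (5.2, 4.7), a distance of √(2.4² + 0.6²) ≈ 2.5.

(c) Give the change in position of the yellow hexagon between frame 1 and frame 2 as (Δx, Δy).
(1.0, 1.4)

The yellow hexagon was at (1.9, 0.7) in frame 1 and (2.9, 2.1) in frame 2.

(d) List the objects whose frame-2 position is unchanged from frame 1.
the blue triangle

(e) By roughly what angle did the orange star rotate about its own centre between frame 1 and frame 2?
27° counter-clockwise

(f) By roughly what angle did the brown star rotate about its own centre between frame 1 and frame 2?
23° clockwise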